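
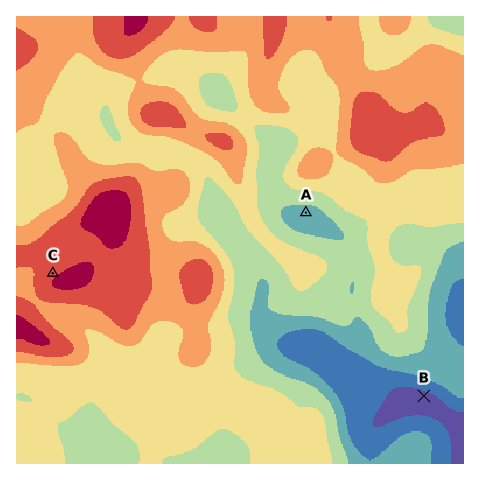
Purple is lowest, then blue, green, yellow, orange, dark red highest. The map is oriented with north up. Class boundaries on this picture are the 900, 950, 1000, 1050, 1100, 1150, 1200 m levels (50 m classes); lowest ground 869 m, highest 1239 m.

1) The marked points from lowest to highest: B A C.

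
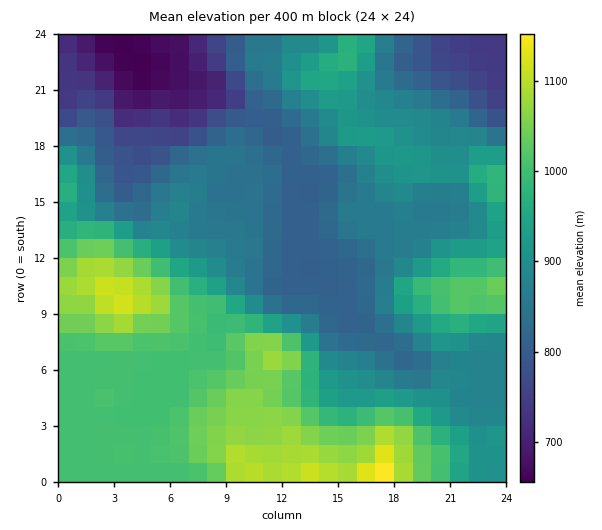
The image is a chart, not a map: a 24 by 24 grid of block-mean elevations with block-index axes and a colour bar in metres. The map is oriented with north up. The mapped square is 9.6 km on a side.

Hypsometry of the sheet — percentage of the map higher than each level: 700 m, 96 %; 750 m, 92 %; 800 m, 87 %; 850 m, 68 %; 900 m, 49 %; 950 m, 37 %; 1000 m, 29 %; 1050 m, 11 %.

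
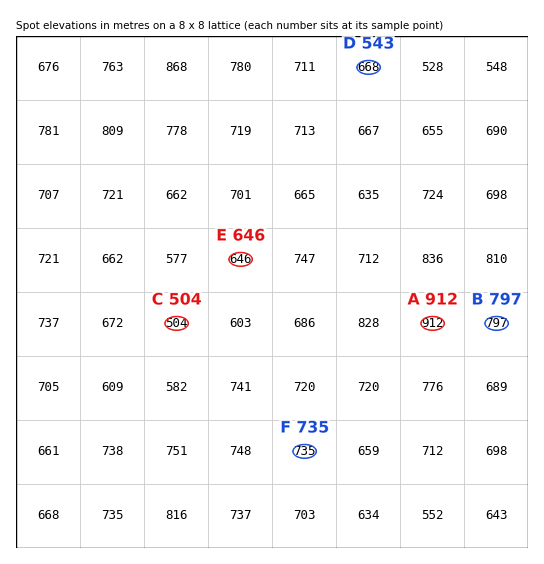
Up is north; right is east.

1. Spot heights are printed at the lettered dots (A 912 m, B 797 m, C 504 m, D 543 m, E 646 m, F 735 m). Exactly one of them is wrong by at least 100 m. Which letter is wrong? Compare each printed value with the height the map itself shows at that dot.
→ D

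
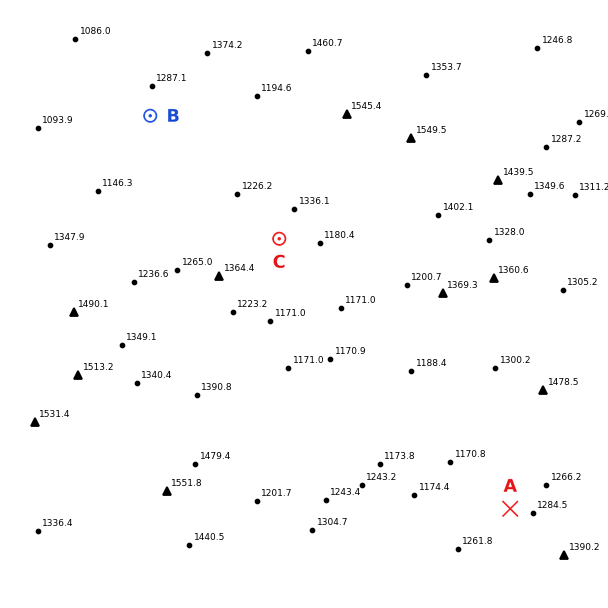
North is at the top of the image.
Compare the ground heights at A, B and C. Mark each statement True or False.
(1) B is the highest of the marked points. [False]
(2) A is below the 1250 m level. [True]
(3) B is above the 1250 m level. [False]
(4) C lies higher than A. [True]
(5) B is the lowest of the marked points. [True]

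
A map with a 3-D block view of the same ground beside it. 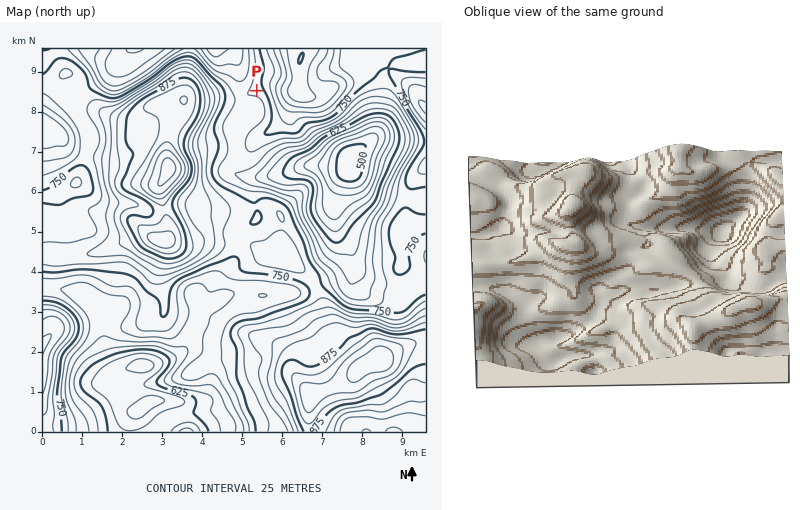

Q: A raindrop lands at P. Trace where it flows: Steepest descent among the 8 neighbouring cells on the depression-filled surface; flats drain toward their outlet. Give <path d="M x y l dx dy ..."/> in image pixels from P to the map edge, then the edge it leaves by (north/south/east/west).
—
<path d="M256 90l-2 4 0 4-8 2-4 0-2-2 0-32-4-8-8-10"/>
exit: north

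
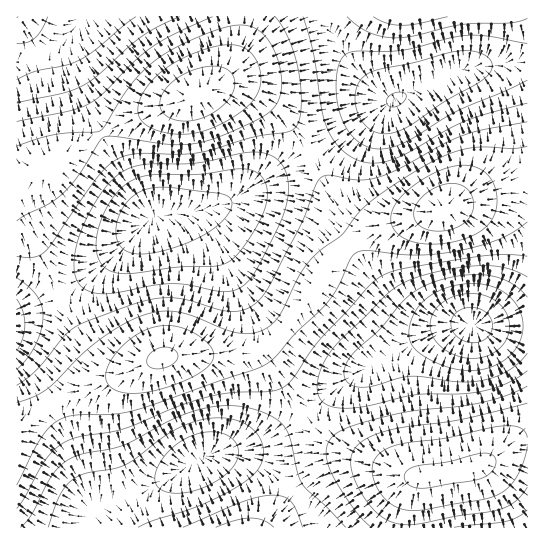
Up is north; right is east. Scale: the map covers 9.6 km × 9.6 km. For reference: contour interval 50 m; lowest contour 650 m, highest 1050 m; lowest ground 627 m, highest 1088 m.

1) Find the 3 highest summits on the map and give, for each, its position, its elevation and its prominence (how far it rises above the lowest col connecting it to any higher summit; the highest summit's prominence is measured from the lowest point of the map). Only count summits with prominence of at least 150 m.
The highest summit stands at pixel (194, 97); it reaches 1088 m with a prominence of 461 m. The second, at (443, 209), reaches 1085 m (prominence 200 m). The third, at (474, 467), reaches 1059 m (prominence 192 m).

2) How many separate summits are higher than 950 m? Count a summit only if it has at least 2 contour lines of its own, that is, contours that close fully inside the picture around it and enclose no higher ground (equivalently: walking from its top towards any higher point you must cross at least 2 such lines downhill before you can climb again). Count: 3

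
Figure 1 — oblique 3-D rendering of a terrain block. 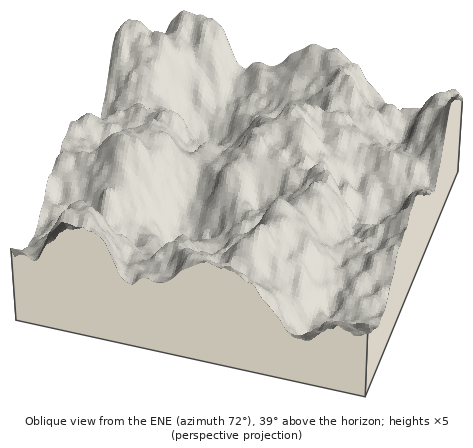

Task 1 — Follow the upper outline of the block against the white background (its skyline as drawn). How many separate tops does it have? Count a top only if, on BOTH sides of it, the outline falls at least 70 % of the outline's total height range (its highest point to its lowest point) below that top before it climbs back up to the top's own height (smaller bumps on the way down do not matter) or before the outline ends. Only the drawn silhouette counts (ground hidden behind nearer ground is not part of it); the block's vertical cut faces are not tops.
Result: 0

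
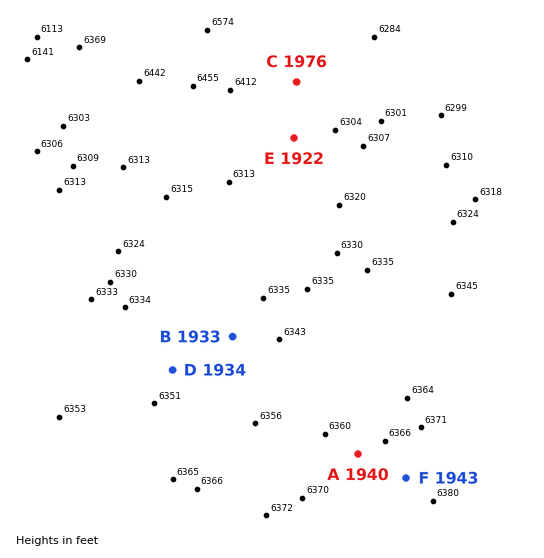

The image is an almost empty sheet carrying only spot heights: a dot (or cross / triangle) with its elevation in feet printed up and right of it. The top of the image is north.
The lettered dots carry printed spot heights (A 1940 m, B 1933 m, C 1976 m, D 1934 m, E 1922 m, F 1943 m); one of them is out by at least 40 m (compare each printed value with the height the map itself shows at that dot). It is C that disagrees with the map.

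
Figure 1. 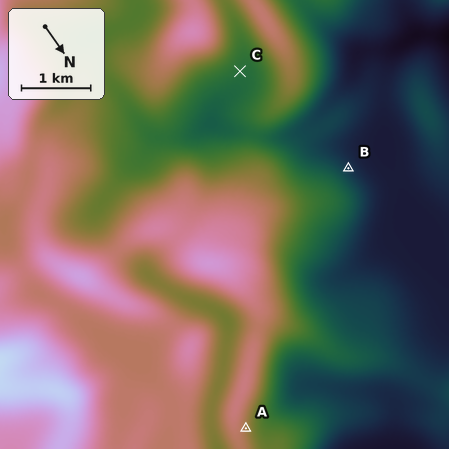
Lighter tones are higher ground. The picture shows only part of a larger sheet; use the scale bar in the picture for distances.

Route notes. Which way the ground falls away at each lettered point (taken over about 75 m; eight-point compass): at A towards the NW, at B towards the W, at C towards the N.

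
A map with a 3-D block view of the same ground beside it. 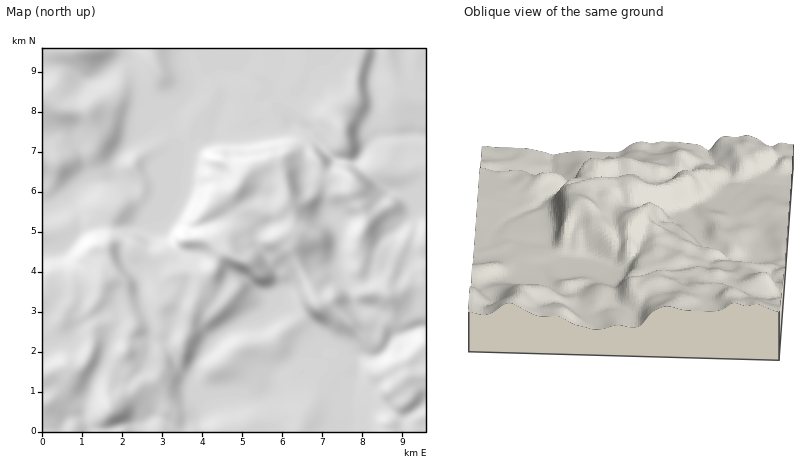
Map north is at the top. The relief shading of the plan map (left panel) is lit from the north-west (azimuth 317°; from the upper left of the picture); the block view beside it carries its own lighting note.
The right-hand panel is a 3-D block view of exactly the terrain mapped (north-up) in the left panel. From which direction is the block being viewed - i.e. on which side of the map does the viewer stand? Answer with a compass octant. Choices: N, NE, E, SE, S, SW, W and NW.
W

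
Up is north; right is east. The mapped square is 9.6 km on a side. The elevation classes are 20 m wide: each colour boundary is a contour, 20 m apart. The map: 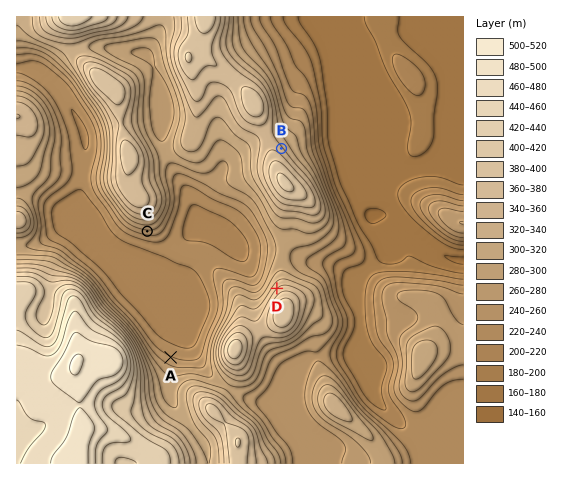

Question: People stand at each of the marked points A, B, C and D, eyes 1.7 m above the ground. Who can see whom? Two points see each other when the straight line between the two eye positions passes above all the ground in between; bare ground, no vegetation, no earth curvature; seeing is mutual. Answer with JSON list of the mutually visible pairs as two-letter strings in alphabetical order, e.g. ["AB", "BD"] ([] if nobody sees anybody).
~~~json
["AC", "CD"]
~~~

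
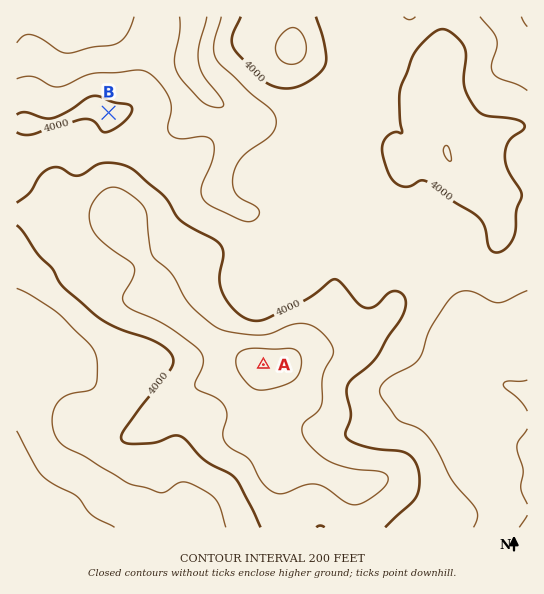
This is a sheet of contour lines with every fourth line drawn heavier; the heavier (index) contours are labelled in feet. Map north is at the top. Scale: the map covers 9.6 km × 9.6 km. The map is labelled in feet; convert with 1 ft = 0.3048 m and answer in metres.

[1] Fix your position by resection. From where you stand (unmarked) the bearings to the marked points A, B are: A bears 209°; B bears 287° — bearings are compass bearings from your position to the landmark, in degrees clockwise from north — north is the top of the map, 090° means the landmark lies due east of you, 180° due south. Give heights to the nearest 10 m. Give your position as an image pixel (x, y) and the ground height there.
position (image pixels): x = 360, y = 190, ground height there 1190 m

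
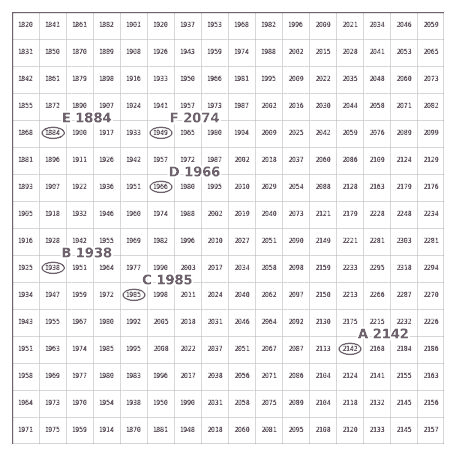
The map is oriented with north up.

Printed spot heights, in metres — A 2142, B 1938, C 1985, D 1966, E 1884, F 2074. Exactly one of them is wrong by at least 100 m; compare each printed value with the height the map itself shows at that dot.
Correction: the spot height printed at F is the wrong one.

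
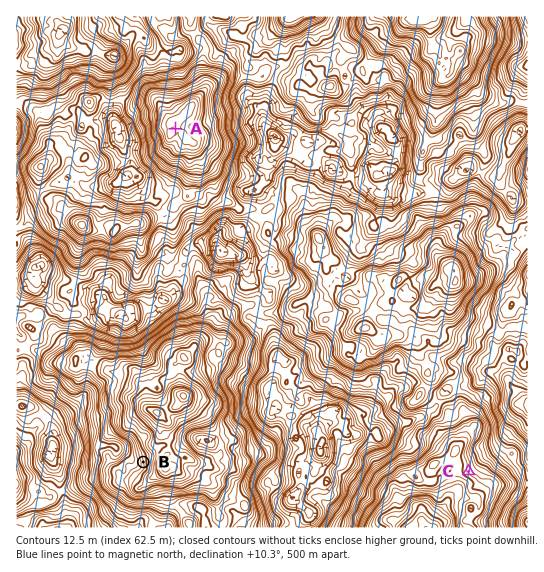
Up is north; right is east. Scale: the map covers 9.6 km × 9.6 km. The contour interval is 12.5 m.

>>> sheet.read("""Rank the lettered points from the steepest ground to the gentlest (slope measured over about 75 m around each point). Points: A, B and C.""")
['B', 'C', 'A']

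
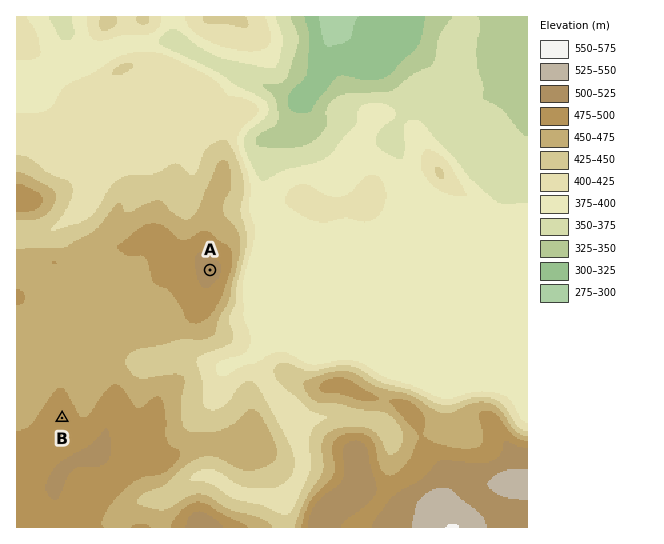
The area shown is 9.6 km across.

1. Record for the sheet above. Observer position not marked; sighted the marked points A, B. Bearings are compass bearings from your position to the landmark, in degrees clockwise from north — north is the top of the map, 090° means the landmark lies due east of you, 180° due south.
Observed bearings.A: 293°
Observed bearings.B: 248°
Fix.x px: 316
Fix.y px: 315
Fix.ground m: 380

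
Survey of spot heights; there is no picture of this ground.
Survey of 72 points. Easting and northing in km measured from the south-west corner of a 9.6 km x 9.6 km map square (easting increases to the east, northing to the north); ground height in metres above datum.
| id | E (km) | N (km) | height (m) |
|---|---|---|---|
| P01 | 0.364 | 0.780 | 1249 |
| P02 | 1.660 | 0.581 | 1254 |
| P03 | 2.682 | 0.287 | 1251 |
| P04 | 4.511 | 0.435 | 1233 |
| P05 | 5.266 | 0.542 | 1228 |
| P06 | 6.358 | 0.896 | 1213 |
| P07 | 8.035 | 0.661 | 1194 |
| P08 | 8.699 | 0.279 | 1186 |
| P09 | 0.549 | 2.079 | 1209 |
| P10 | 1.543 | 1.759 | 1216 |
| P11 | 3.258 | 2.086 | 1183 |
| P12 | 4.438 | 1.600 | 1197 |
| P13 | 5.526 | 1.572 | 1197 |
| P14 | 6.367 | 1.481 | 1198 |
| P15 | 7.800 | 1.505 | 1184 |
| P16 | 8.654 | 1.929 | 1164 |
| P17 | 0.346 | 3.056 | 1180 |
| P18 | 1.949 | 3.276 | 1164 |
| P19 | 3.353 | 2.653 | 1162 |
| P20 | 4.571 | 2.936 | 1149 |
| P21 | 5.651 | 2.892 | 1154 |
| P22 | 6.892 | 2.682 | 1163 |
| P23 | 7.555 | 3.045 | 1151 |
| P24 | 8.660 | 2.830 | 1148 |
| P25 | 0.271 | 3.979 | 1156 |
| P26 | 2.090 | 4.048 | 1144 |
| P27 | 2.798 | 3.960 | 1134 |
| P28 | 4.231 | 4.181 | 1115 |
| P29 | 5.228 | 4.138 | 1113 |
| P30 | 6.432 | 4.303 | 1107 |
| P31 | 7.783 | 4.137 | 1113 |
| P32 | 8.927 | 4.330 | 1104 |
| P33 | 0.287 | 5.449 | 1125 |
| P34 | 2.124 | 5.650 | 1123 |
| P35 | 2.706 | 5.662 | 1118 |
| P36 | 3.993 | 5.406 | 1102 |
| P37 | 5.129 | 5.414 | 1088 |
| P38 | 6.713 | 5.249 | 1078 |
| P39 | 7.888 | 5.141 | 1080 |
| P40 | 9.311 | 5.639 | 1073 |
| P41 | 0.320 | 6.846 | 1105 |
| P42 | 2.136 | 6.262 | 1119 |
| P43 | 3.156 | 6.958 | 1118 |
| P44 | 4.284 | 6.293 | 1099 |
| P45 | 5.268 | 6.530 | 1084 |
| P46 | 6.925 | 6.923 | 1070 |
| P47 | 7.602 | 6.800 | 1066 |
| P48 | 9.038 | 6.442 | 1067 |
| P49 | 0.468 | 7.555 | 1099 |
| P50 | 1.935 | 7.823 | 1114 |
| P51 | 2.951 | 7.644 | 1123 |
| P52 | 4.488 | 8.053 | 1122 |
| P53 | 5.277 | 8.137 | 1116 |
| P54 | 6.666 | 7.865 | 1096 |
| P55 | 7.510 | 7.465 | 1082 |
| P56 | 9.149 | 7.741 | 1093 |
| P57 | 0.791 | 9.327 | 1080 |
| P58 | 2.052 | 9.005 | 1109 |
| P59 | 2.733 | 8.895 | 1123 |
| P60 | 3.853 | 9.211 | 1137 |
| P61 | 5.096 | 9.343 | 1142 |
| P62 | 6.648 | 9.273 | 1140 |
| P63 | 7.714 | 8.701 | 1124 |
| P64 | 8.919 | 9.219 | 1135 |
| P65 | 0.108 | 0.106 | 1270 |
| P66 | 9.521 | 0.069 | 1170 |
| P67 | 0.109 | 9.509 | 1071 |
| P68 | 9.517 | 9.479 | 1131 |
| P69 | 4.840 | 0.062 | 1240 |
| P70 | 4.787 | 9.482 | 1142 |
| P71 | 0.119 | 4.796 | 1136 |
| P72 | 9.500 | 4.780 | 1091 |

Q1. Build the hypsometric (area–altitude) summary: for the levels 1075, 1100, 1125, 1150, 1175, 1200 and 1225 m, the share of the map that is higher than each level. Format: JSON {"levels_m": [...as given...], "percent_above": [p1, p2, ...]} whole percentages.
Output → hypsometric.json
{"levels_m": [1075, 1100, 1125, 1150, 1175, 1200, 1225], "percent_above": [93, 78, 52, 34, 23, 14, 7]}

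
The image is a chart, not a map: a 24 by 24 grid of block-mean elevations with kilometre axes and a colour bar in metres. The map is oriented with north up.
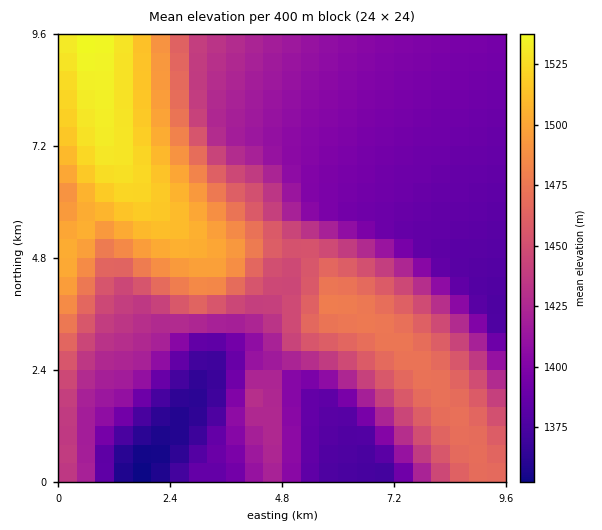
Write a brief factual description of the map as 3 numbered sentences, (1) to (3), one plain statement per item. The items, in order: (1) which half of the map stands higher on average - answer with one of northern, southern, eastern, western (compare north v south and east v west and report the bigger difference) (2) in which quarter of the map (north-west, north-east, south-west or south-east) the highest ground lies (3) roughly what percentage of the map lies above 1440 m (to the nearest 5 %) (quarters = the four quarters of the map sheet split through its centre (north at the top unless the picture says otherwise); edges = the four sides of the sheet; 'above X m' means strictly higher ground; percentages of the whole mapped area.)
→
(1) The western half stands higher on average than the eastern half.
(2) Look to the north-west quarter for the highest ground.
(3) Roughly 40 % of the ground is higher than 1440 m.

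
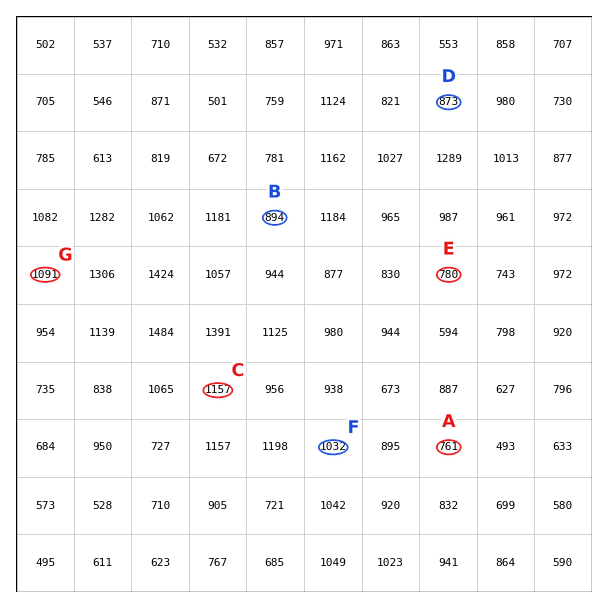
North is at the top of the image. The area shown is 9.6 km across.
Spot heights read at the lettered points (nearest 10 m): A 760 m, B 890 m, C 1160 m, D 870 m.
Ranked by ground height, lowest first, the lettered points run E F G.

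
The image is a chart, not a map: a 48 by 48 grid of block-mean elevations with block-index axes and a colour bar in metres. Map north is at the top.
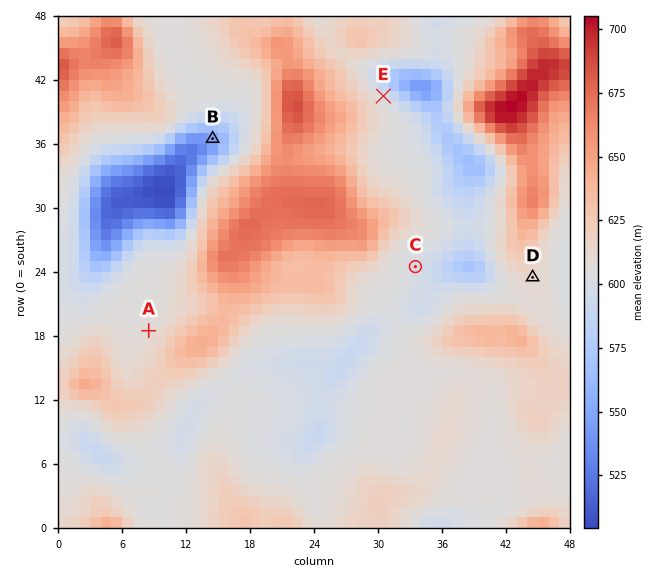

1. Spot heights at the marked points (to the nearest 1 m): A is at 608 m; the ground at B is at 548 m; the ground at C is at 600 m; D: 613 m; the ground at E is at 601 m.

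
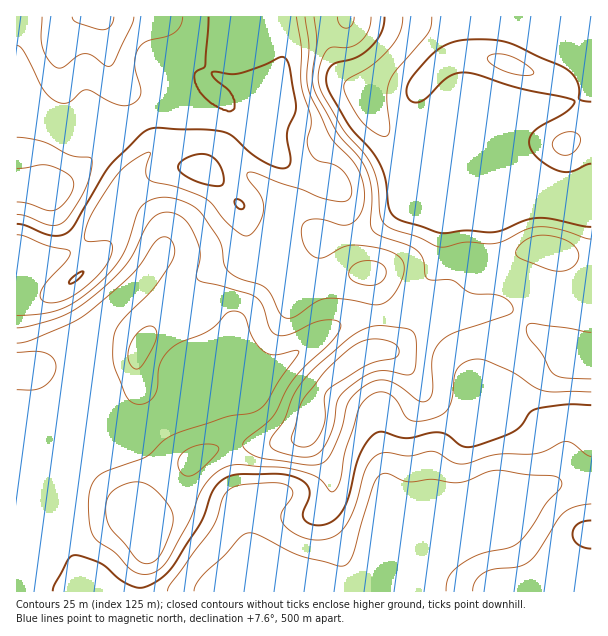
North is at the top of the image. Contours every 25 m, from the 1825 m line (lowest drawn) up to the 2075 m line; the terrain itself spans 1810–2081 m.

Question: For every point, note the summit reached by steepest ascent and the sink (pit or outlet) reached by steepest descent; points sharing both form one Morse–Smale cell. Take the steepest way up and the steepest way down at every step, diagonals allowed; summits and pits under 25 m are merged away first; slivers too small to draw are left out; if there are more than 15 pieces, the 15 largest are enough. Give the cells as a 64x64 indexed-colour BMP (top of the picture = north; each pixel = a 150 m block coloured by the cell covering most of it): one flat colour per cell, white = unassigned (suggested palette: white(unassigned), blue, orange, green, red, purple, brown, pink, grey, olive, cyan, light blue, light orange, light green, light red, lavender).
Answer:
<image width="64" height="64" href="data:image/bmp;base64,Qk12CAAAAAAAAHYAAAAoAAAAQAAAAEAAAAABAAQAAAAAAAAIAAATCwAAEwsAABAAAAAAAAAA////ALR3HwAOf/8ALKAsACgn1gC9Z5QAS1aMAMJ34wB/f38AIr28AM++FwDox64AeLv/AIrfmACWmP8A1bDFABERERERFERERERERERERERERCIiIid3d3d3d3d3d3d3ERERERFEREREREREREREREQiIiIiJ3d3d3d3d3d3d3cRERERRERERERERERERERCIiIiIiInd3d3d3d3d3d3dxERERREREREREREREREQiIiIiIiIiJ3d3d3d3d3d3d3ERERREREREREREREREIiIiIiIiIiIid3d3d3d3d3d3cRERFEREREREREREREIiIiIiIiIiIiJnd3d3d3d3d3dxERFEREREREREREREQiIiIiIiIiIiIiZ3d3d3d3d3d3EREURERERERERERERCIiIiIiIiIiIiJmZ3d3d3d3d3cRERRERERERERERERBIiIiIiIiIiIiImZmZnd3d3d3dxERFEREREREREREEREiIiIiIiIiIiIiZmZmZnd3d3d3EREUREREREREQREREiIiIiIiIiIiIiJmZmZmZnd3d3cRERREREREREQRERESIiIiIiIiIiIiImZmZmZmZnd3dxEREUREREREQRERESIiIiIiIiIiIiIiZmZmZmZmZmZmERERREREREQRERERIiIiIiIiIiIiIiJmZmZmZmZmZmYRERFEREREQREREREiIiIiIiIiIiIiIiZmZmZmZmZmZhERERREREQRERERESIiIiIiIiIiIiIiJmZmZmZmZmZmERERERRERBERERERIiIiIiIiIiIiIiIiZmZmZmZmZmYREREREREREREREREiIiIiIiIiIiIiIiImZmZmZmZmZhERERERERERERERESIiIiIiIiIiIiIiIiZmZmZmZmZmERERERERERERERESIiIiIiIiIiIiIiIiImZmZmZmZmYREREREREREREhERIiIiIiIiIiIiIiIiIiJmZmZmZmZhEREREREREREREiIiIiIiIiIiIiIiIiIiIiZmZmZmZmEREREREREREREREiIiIiIiIiIiIiIiIiIiJmZmZmZmYRERERERERERERERESIiIiIiIiIiIiIiIiImZmZmZmZhERERERERERERERERERIiIiIiIiIiIiIiIiZmZmZmZmERERERERERERERERERERIiIiIiIiIiIiIiImZmZmZt0RERERERERERERERERERESIiIiIiIiIiIiIiZmZmZt3REREREREREREREREREREREiIiIiqqIiIiIiImZmZt3dEREREREREREREREREREREREiIiKqqiIiIiIiZmbd3d0REREREREREREREREREREREeIiIqqqIiIiIiImbd3d3RERERERERERERERERERERERHu4iqqqiIiIiIiLd3d3dERERERERERERERERERERERHu7u7Myqqqqqoiqq3d3d0REREREREREREREREREREREe7u7szMqqqqqqqqqt3d3RERERERERERERERERERERER7u7uzMzKqqqqqqqqqt3dgRERERERERERERERERERERHu7u7MzMqqqqqqqqqpmd2IEREREREREREREREREREREe7u7MzMzKqqqqqZmZmZnYiBERERERERERERERERERER7uzMzMzMyqqqqZmZmZmZiIiBERERERERERERERERERHu7MzMzMzKqqqpmZmZmZmIiIiBEREREREREREREREREe7szMzMzMqqqqmZmZmZmYiIiIgREREREREREREREREREczMzMzMyqqqqZmZmZmZiIiIiIERERERERERERERERERVVXMzMzKqqqpmZmZmZmIiIiIiBERERERERERERERERFVVVzMzMqqqqmZmZmZmYiIiIiIgRERERERERERERERERVVVVzMyqqqqZmZmZmZiIiIiIiIERERERERERERERERVVVVXMzKqpmZmZmZmZmIiIiIiIgRERERERERERERERFVVVVVzKqZmZmZmZu7u4iIiIiIiBERERERERERERERVVVVVVXMmZmZmZmbu7u7iIiIiIiIgREREREREREREVVVVVVVVZmZmZmZu7u7u7uIiIiIiIiIERERERERERFVVVVVVVVTMzMzm7u7u7u7u4iIiIiIiIiBERERERERFVVVVVVVVVMzMzMzu7u7u7u7iIiIiIiIiIERERERERFVVVVVVVVVMzMzMzM7u7u7u7uIiIiIiIiIEREREREREVVVVVVVVVMzMzMzMzu7u7u7u4iIiIiIiIERERERERERVVVVVVVVUzMzMzMzM7u7u7u7ERERiIiIERERERERERFVVVVVVVUzMzMzMzMzu7u7u7sRERERERERERERERERERVVVVVVVTMzMzMzMzMzu7u7uxERERERERERERERERERFVVVVVVVMzMzMzMzMzMzMzO7EREREREREREREREREREVVVVVVVUzMzMzMzMzMzMzMzsRERERERERERERERERERVVVVVVVTMzMzMzMzMzMzMzMxERERERERERERERERERFVVVVVVVMzMzMzMzMzMzMzMzEREREREREREREREREREVVVVVVVVTMzMzMzMzMzMzMzMRERERERERERERERERERFVVVVVVVUzMzMzMzMzMzMzMxERERERERERERERERERFVVVVVVVVVMzMzMzMzMzMzMzEREREREREREREREREREVVVVVVVVVVTMzMzMzMzMzMzMRERERERERERERERERERVVVVVVVVVVMzMzMzMzMzMzMxERERERERERERERERERFVVVVVVVVVUzMzMzMzMzMzMz"/>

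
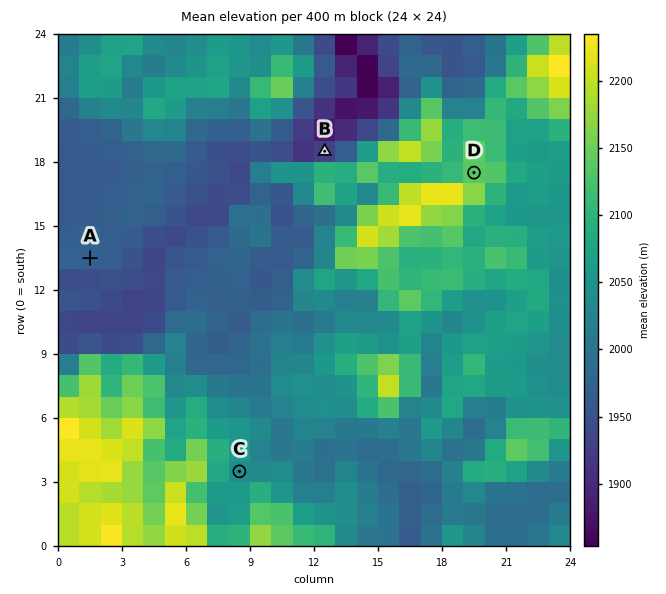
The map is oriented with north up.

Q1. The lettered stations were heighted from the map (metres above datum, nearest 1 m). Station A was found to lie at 1975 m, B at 1924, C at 2045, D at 2139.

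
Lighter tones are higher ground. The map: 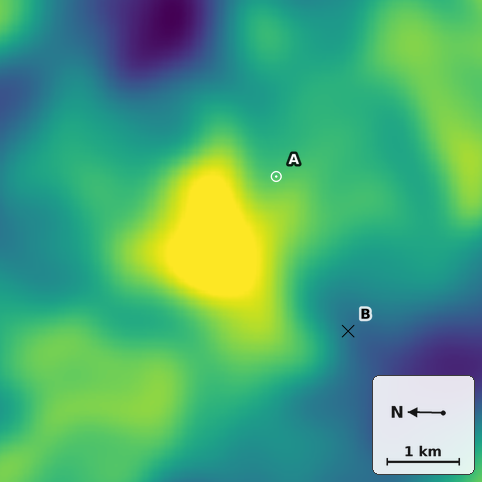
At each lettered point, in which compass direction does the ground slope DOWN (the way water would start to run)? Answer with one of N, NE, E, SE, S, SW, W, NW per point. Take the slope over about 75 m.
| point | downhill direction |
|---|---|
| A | E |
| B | S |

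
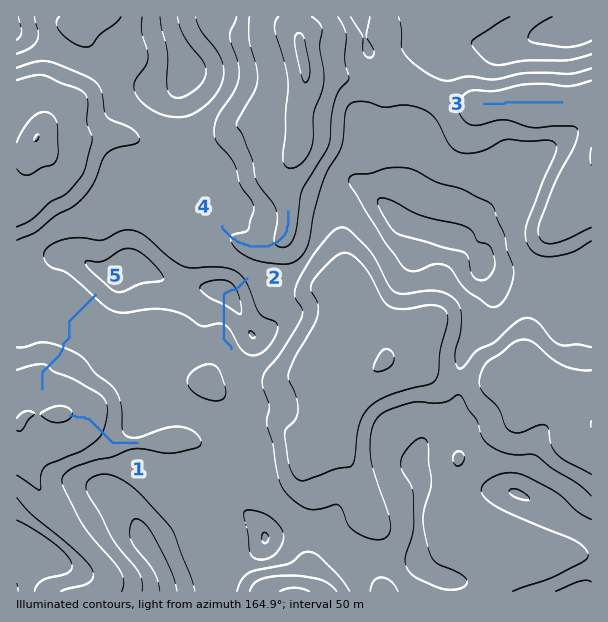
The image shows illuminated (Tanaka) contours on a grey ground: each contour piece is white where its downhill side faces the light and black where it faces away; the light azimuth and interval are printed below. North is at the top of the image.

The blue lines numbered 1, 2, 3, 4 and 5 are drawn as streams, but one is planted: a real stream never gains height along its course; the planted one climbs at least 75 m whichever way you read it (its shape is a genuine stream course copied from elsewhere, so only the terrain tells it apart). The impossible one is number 2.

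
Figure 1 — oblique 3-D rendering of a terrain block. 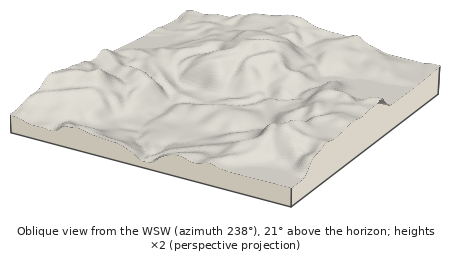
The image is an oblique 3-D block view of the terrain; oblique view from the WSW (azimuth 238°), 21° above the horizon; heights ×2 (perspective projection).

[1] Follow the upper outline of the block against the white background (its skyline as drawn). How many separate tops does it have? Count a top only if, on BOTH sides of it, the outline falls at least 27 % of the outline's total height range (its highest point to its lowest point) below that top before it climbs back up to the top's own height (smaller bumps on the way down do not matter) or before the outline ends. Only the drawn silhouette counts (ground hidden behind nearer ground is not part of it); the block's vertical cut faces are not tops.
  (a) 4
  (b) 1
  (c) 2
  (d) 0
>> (b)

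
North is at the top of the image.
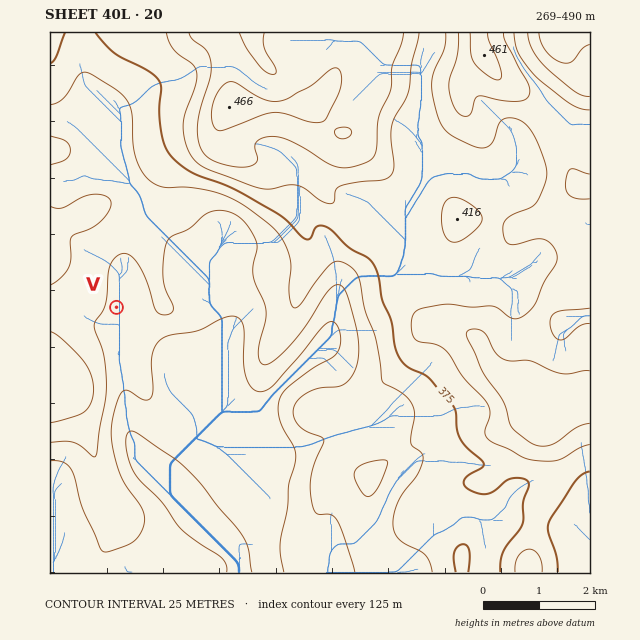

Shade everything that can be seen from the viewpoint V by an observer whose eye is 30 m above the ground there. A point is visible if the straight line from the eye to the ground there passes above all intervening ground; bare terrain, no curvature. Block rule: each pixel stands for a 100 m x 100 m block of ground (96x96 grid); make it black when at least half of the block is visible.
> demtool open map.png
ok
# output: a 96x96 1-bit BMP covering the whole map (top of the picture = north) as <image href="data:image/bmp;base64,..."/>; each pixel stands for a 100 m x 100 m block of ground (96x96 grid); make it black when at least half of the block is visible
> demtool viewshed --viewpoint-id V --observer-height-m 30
<image width="96" height="96" href="data:image/bmp;base64,Qk2+BAAAAAAAAD4AAAAoAAAAYAAAAGAAAAABAAEAAAAAAIAEAAATCwAAEwsAAAIAAAAAAAAA////AAAAAAAAAP/+//wPgB+A+AAAAP////wPgA+A+AAAAP////wPgAeA+AAAAH////wPgAeA/AAAAH////wPgAfA/AAAAH////wPjAPA/AAAAH//z/4P/wHgfAAAAH//j/4Pn4DgPAAAAH//H/4PD4BwDAAAAf/+H/4PB4AwAAAAA//8P/8PA8AAAAAAD//8P/8PA8AAAgAAH//8f/8PAeAAAgAAP//+f/+PAP4AAwAAf//vf/+PAP/AA4AAf//Pf//fAH/wAYAA//+f////AH/8AAAA//8/////gH/+AAAA//7/////wD//gAAA//n/////4D//4AAA//f/////+D/8MAAA/8///////n/8GAAA/x/////////+HAAA/h////+AP////AAA/B////wAP////gAAeD////wAP////AAAcD////wAP////AAAcD////wAB////AAAYD////4CAf//+AAAYH////+fAP//+AAA8P//////gf//+AAB+f//+H//wf//+AAH+///+A//x///8AAf////+AH/////8AD/////+AAH////4AD//////AAB////AAD//8f//AAB/4f8AAD//4f//AAA/4P8AAD//4P//gAA/4P4AAD//4H//wAA/4H4AAD//4D//wAA/4PwAAD//4B//4AA/8PwAAD//8A//4AA/+/gAAD///AA/8AA///AAAD///wAf+AA//+AAAD///wA/+AA//4AAAD///wA/+AA//wAAAD///wD//AA/8AAAAD///gD//AA/4AAAAD///gH//AA/wAAAAD///AH//gA/gAAAHD///AH//gA/AAAAHj///AP//wA+AAAAHz///AP//wA+AAAAHz///Af//4B+AAAAD7///Af//4D8AAAAB7//+Af//4H8AAAAB4//+D///4H4AMAgDw///////wPAAcAQDg///////weAAcAADA///////geAAcAAAAf//////g8AAeAAAAP//////B4AAMAAAAD//////HwAAMAAAAAf//////gAAEAAAAAH//////AAAAAAAAAD/////+AAAAAAAAAA/////8AAAAAAAAAA/////8AAAAAAAAAA/////4AAAAAAAAAA//////4AAAAAAAAA////AP/AAAAAAAAA///4AP/AAAAAAAAA///gAP8AAAAAAAAB//+AAP4AAAAAAAAB//8AAfwAAAAAAAAB//8AAfgAAAAAAAAB//8AAeAAAAAAAAAB//8AA8AAAAAAAAAB//+AAwAAAAAAAAAB/7/AAgAAAAAAAAAB/g/gAAAAAAAAAAAB/AcAAAAAAAAAAAAB+AAAAAAAAAAAAAAD+AAAAAAAAAAAAAAD+AAAAAAAAAAAAMAH/AAAAAAAAAAAAfAP/AAAAAAAAAAAAbAf/gAAAAAAAAAAAzg//wAAAAAAAAAADjh//8AAAAAAAAAADDz///8AAAAAAAAACD////8AAAAAAAAAAD////+AAAAAAAAAAD////+AAAAAAAAAAD////+AAAAAAAAAAA="/>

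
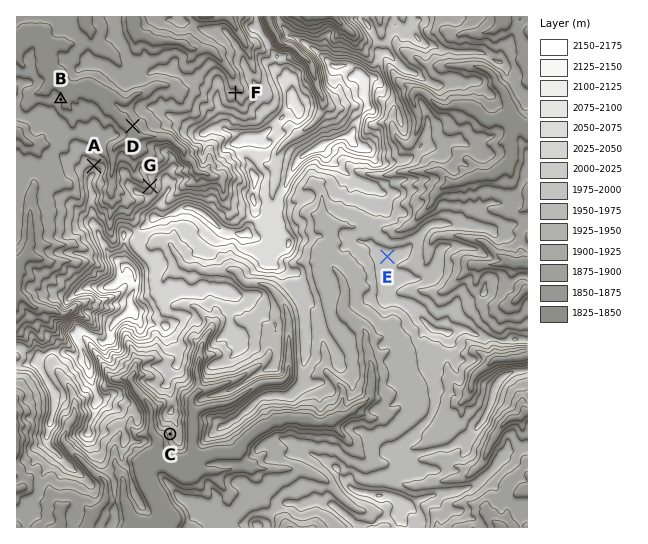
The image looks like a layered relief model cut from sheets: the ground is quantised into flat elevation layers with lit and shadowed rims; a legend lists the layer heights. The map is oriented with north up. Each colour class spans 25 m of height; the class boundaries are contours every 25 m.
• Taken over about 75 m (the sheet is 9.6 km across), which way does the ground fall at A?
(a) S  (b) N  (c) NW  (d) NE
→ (b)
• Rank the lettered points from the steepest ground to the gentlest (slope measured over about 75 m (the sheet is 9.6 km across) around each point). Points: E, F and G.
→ G F E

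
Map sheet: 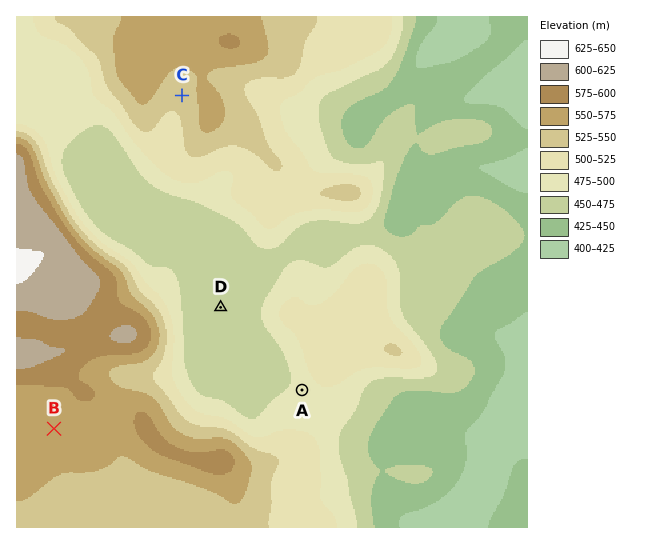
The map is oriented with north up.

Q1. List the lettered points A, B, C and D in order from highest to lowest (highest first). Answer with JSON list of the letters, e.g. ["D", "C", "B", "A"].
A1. ["B", "C", "A", "D"]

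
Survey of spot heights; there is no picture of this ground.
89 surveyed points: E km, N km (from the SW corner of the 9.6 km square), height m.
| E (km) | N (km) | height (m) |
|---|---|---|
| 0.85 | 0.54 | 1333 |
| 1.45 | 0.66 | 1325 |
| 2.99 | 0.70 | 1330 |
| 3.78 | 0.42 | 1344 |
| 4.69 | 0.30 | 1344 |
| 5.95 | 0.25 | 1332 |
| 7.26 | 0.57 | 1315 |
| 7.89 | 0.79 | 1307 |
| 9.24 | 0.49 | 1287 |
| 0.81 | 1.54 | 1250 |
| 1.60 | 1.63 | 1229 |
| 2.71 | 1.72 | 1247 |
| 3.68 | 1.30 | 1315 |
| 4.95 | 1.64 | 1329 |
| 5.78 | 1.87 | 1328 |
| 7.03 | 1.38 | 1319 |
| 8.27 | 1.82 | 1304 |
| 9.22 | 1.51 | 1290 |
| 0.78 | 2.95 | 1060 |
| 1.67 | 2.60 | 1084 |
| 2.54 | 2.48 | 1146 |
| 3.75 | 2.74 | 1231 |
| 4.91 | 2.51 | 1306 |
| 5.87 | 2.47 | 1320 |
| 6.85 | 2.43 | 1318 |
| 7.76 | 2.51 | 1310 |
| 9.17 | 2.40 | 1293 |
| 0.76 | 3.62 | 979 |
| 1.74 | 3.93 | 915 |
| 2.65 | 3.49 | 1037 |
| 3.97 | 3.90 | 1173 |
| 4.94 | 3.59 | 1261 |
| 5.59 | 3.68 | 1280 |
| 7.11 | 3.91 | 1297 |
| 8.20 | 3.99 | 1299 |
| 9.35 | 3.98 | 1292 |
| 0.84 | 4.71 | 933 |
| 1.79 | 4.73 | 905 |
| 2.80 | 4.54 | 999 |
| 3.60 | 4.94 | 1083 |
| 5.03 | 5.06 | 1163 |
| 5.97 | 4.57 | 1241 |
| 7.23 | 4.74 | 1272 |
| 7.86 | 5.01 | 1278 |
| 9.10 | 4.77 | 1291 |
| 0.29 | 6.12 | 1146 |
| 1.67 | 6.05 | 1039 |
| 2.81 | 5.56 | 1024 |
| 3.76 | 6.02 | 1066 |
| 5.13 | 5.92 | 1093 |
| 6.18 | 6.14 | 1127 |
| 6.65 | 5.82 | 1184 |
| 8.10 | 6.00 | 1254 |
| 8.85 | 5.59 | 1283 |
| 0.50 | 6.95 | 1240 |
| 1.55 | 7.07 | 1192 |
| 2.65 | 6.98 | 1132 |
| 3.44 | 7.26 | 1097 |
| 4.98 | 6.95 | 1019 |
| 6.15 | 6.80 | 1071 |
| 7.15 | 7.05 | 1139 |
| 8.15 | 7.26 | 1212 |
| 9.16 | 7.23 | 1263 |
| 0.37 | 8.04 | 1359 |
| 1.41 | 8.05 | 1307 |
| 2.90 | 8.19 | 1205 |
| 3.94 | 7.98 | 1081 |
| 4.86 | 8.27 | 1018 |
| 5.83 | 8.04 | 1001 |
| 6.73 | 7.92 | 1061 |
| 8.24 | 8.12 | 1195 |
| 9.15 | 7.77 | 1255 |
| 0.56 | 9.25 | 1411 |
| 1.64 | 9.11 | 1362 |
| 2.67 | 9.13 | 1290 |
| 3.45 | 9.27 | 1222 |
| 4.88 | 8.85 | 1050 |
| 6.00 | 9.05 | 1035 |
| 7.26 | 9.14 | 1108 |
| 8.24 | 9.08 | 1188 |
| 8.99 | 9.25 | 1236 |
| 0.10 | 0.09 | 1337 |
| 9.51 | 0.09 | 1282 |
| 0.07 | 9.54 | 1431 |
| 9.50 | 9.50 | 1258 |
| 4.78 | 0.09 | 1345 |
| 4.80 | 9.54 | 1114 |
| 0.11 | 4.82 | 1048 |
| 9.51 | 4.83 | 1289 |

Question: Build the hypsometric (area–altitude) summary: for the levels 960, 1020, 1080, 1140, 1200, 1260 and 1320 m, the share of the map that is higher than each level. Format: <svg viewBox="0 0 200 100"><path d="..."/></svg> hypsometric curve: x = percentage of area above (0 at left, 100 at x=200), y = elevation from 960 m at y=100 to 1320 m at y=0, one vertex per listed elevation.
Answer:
<svg viewBox="0 0 200 100"><path d="M193 100l-12-17-26-16-21-17-20-17-27-16-58-17"/></svg>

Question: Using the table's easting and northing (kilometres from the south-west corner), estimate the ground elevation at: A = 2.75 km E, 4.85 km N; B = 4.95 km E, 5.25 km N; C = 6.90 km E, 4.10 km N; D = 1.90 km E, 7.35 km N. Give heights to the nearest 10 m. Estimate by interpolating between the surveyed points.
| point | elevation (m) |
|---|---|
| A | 990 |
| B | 1140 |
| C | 1290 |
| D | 1210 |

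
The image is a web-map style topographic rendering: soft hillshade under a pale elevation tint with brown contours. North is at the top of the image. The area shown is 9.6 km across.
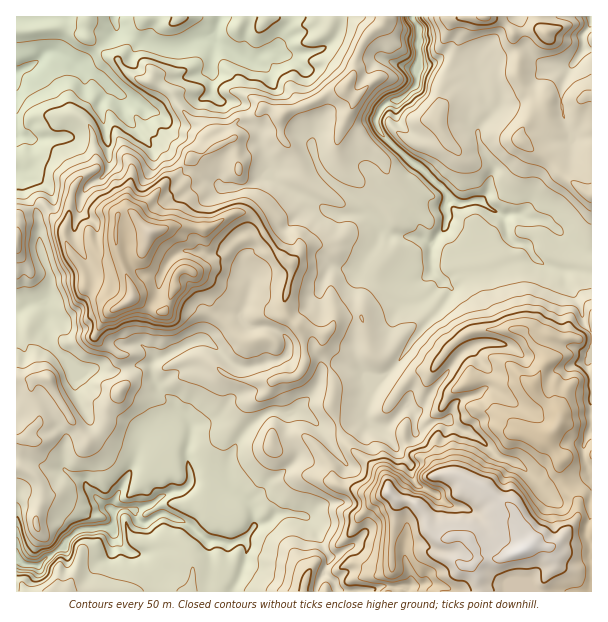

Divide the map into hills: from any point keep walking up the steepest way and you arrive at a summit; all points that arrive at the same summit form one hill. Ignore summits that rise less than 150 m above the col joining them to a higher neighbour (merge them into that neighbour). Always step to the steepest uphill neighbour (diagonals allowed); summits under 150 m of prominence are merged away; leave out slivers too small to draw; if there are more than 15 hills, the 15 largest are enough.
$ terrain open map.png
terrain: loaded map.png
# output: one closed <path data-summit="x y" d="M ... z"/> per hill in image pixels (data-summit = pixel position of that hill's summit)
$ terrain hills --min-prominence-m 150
<path data-summit="522 551" d="M411 16l-395 1 1 56 19-11 11-10 10 0 17 10 9 2 34 28 21 11 9 7 9 0 6-6 17-8 24 2 9-6 9 10 19 1 7 7 5 15 8 6 0 10 10 26 0 7 9 10 32 15 21 13 9 4 25-2 19 17-19 29-11 27 1 31-2 30 4 15 6 11-23-10-17 4-11 25-19 19-25 0-14 9-13 13-14 28-2 12 2 10-37-3-4-32 5-21 15-6 15-9 8-14 8-33-10-5-12-13-10-8-8 0-42 20-4 6-9-2-26 8-12 0-6-4-13 4-11-2-19-19-12-24 5-13-5-12 5-9 1-18-10-27-3-36-12-18-1-12-7-7 0 417 575-1 0-337-8-2-9-6-20-18-12-8-16-2-9-4-17 2-21-16-15 4-13-4-12-14-48-41-13-14-3-6 0-8 4-9 12-8 7 0 17-16 4-48-2-10z"/><path data-summit="150 231" d="M57 52l-10 0-11 10-20 12 0 61 11 3 4 3 1 6-1 18-10 7-4 0-1 2 8 8 1 12 12 18 3 36 10 27-1 18-5 9 5 12-5 10 2 8 10 19 22 21 15-4 24 4 26-8 9 2 4-6 42-20 8 0 10 8 12 13 10 5-6 21 0 8-16 23-24 10-5 21 0 12 4 20 36 1-1-12 3-12 13-24 13-13 18-11 8 4 13-2 19-19 9-22 5-4 14-3 21 8-8-24 2-30-1-31 11-27 19-29-19-17-25 2-9-4-21-13-32-15-9-10 0-7-10-26 0-10-8-6-5-15-7-7-19-1-9-10-9 6-24-2-8 2-15 12-9 0-9-7-21-11-34-28-9-2z"/><path data-summit="485 17" d="M591 16l-178 0-1 2 6 8 2 10-4 48-17 16-7 0-12 8-4 9 0 8 3 6 13 14 48 41 12 14 7 4 21-4 21 16 17-2 9 4 16 2 12 8 20 18 9 6 7 1z"/>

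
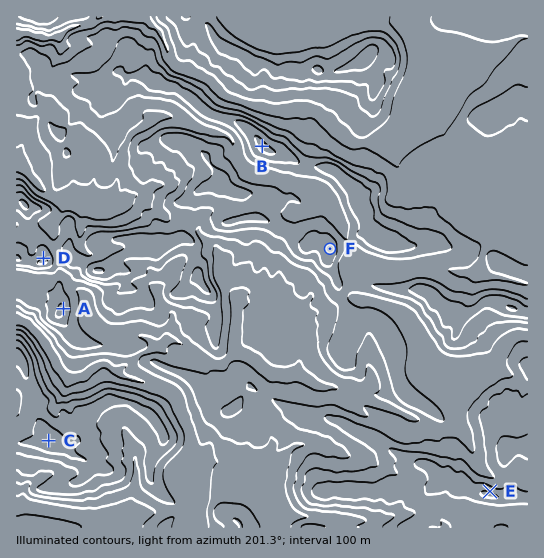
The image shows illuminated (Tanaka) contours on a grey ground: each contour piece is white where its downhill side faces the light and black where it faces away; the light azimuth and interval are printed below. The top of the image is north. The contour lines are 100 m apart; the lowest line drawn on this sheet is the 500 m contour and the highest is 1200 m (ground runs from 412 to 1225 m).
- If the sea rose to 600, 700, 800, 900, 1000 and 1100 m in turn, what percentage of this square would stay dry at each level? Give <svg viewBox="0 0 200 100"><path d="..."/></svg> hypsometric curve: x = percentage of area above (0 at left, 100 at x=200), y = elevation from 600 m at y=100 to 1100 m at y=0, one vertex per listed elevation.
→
<svg viewBox="0 0 200 100"><path d="M188 100l-19-20-42-20-56-20-37-20-25-20"/></svg>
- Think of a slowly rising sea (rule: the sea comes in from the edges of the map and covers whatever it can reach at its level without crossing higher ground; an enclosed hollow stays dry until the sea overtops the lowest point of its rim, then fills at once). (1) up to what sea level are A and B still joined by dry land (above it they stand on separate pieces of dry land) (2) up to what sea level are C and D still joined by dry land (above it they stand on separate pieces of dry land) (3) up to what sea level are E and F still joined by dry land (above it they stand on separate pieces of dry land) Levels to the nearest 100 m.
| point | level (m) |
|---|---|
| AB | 800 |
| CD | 600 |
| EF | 900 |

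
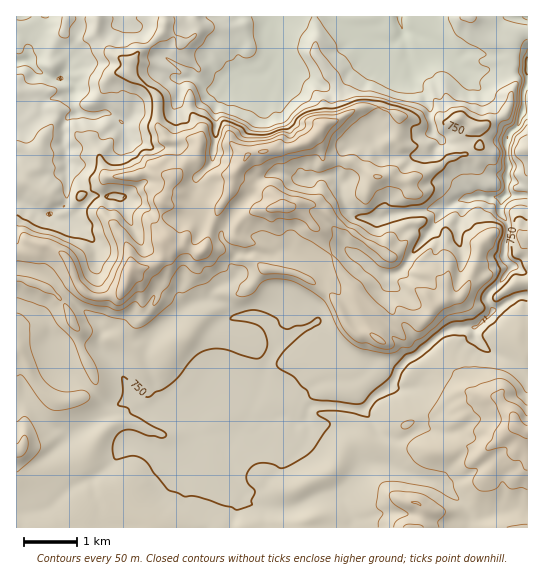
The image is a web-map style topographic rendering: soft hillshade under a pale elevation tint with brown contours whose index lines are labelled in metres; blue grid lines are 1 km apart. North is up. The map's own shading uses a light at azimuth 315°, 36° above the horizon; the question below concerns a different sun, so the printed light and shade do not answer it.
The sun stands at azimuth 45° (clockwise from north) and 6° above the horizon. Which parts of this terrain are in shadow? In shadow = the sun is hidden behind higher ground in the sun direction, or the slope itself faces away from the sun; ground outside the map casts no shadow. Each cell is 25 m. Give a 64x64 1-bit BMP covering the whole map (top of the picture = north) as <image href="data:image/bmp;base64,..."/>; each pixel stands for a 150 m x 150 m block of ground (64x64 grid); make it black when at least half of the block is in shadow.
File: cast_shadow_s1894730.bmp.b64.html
<image width="64" height="64" href="data:image/bmp;base64,Qk0+AgAAAAAAAD4AAAAoAAAAQAAAAEAAAAABAAEAAAAAAAACAAATCwAAEwsAAAIAAAAAAAAA////AAAAAAAAAAAAAA8AAAAAAAAAD+AAAAAAAAAP4IAAAAAAQAcBgAAAAAAABAPFAAAAAAAAB8cAAAAAAABzhAAAAAAAAP/kgAAAAAAA/jwAAAAAAABgHAAAAAAAAAAfAAAAAAABAD8AAAAAAAAAPgAAAAAAAAB8EAAAAAAAAHgwAAAAAeAAcGAAAAAAAACAQEAAAAOAAADAwgAAB+AAAMGGAAAP8AAAgYQAAA/+AAAPGAAAH/+AAh84AAAf/4AwP5AAAB/54GA/4gAAH8JuAD7/AAA/gMeAP/8AAf+gB4D//wA//2A3GP/7AH//QGAc/zkAD/7AwAfPPB4P+ICAAB58Hh/hjGAMfnwPPgEfAIf8fA84AD4Bjzh8xjx8eAHOwP3AP/zwAY4B+8Av/OAABgPzgA/5gAAGA+eBj/MHAAQDx8CH4HfADHP/wAAAd+AIY/+AwgBnwP8C/4DgAHeAfwD/4OAY+gAPAOCAB//wAJ4DwIDn/kABlwJHAPP8AQAnAwf+4BwBAAYDB+RAAAAPhgIHwEAgAB/AAA+AQDwDDw0B/4QAAAcIAQH/xAAAAAABAb+IAAAAEAkB/4AACAAQAAH/AAA+AAAAGfwCAD4AAAAx8AwAPgAAAOH4OAA8AAAAAeA4ABgAAAAFwHAACAAOwAzAwAAAAA+ADMDAAAAAh4AEQEAAAACHgA=="/>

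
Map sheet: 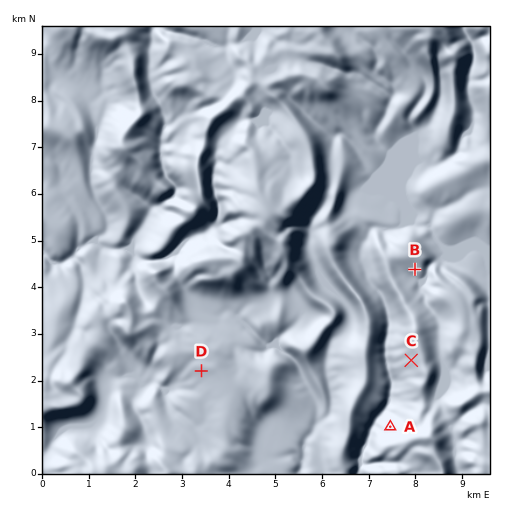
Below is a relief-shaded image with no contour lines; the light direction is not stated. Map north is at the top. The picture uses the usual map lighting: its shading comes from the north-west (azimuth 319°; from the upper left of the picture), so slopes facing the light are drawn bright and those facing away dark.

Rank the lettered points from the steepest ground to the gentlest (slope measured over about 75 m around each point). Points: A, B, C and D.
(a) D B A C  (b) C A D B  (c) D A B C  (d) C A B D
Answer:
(d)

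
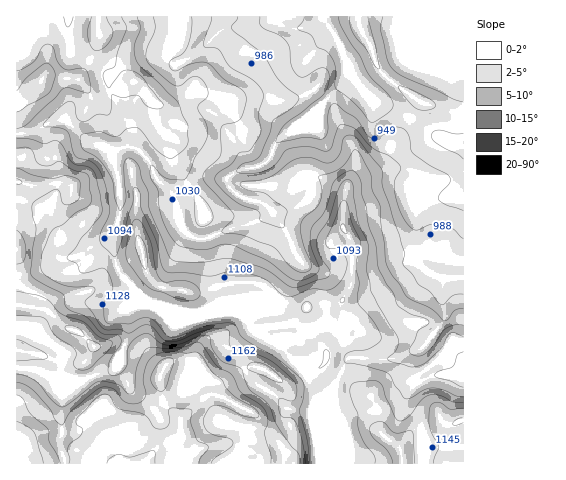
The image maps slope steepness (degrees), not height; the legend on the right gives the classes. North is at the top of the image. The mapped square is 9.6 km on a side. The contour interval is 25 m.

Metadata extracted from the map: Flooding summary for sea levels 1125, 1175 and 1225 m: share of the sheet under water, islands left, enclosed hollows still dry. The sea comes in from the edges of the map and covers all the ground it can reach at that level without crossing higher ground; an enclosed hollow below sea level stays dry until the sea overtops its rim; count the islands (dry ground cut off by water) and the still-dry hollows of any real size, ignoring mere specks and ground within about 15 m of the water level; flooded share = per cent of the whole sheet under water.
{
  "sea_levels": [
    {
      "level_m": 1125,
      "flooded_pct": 68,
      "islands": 1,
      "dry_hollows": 0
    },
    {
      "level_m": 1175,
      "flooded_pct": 82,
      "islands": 0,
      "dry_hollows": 0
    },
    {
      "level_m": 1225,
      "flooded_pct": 92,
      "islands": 0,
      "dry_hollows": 0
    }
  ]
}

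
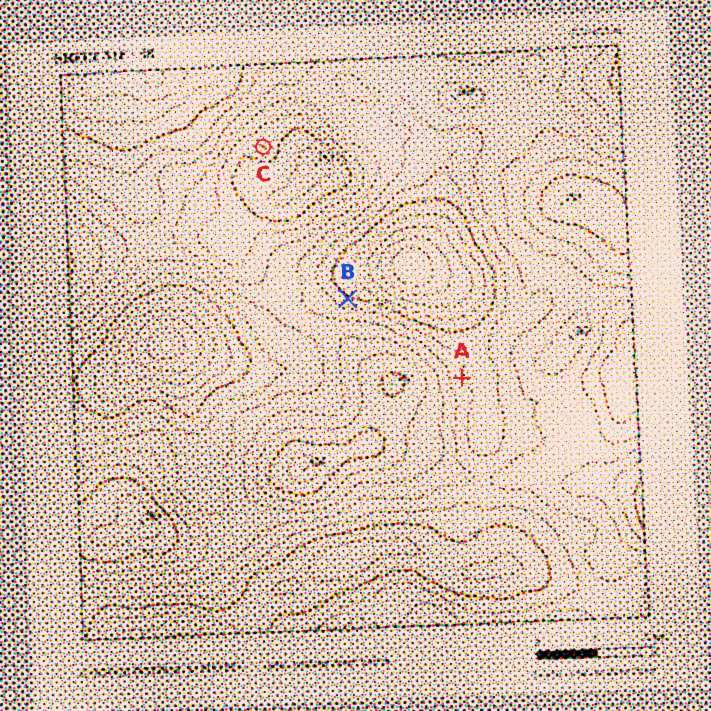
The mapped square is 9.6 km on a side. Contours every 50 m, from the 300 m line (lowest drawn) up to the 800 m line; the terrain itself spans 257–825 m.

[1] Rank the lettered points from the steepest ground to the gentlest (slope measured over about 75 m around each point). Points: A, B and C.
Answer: B A C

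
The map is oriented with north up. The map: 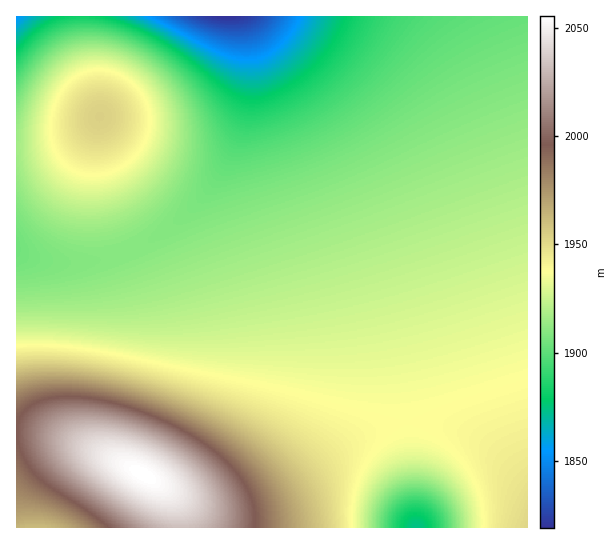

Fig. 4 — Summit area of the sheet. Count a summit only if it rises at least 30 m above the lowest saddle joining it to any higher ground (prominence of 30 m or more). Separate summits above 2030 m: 1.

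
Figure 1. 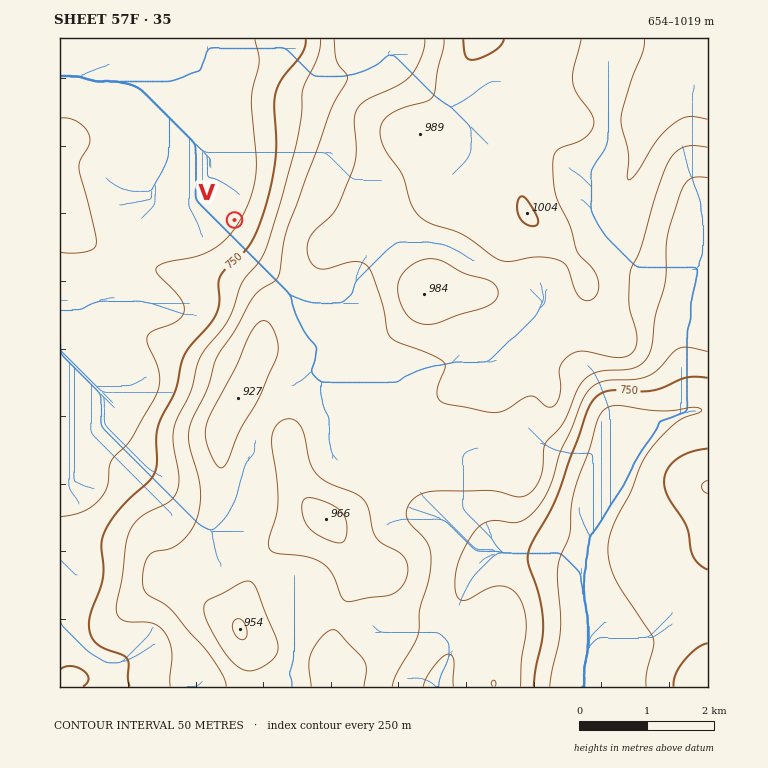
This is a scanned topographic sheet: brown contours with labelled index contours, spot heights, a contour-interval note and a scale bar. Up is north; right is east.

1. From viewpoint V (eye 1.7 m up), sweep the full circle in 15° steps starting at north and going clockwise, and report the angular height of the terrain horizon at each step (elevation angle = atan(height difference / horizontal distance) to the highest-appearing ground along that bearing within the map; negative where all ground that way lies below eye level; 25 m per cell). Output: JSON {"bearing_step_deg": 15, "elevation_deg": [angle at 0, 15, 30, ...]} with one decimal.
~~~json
{"bearing_step_deg": 15, "elevation_deg": [-0.4, 1.2, 3.2, 5.2, 7.6, 9.4, 10.8, 11.3, 10.8, 9.6, 8.6, 7.8, 5.7, 3.9, 2.2, 1.0, 0.3, 0.1, 0.7, 0.3, 0.3, -0.5, -0.6, -0.6]}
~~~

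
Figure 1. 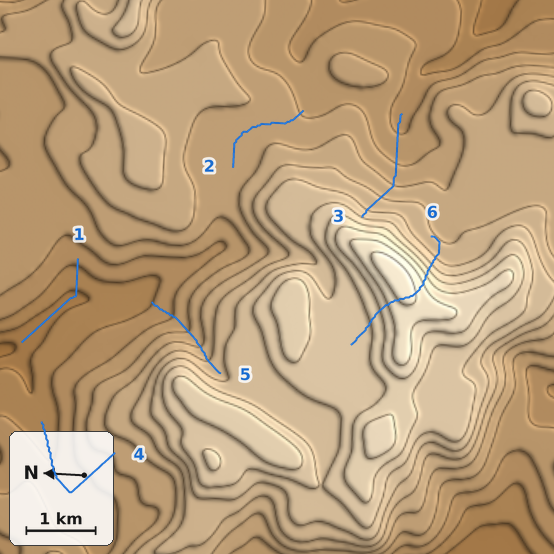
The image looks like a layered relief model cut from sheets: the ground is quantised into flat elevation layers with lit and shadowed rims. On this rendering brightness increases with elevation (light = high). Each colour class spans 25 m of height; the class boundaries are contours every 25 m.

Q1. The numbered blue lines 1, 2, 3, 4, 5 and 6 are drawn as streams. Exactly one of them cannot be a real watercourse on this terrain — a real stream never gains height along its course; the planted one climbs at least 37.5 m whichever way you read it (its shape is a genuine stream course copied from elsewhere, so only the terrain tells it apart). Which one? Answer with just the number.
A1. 6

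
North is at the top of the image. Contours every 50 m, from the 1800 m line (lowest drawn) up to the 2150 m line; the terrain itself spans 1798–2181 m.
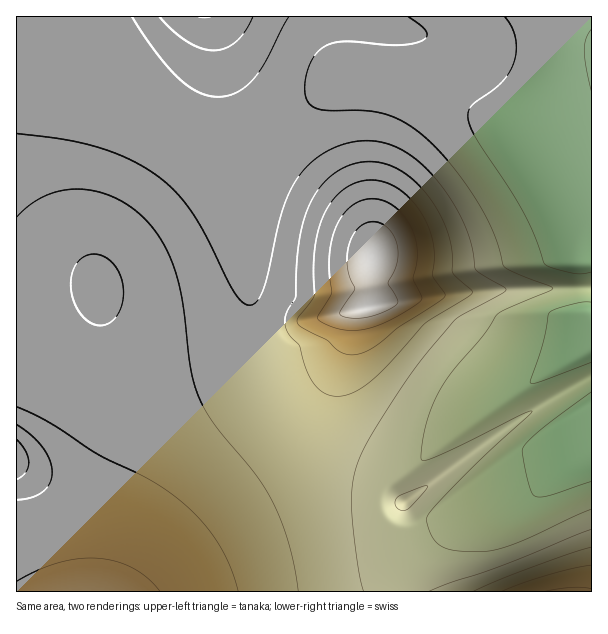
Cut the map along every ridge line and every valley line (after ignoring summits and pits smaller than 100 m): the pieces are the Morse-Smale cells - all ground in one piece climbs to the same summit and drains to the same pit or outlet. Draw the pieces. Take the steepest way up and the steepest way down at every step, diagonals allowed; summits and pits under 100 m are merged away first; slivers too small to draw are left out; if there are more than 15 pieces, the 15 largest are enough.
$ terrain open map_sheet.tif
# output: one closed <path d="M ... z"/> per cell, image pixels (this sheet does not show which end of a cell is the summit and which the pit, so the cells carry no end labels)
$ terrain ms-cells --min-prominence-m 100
<path d="M39 24l-23 0 1 568 381 0 2-11 6-12 25-27 37-25 33-17 37-14-4 0-25 8-57 24-33 11-17 0-12-6-8-11-2-12 6-14 14-10-41-7-36-15-33-25-13-16-12-21-9-27-4-30-10-132 0-24 4-11-45-18-43-28-39-31-27-26-16-24-8-9-12-6z"/><path d="M362 78l-15 0-20 10-24 21-56 56-3 6-2 32 11 144 5 24 7 21 12 21 13 16 15 13 33 20 33 10 19 3 11-1-15 12-4 8 0 18 4 7 12 9 21 1 21-6 57-24 45-15 50-34 0-340-4-1-24 7-25 5-32 0-30-7-52-23z"/><path d="M591 16l-522 0-1 5 5 15 12 20 34 35 19 17 50 34 31 16 26 10 73-72 18-14 11-4 25 1 42 9 32 10 31 16 30 7 32 0 52-12z"/><path d="M591 451l-45 31-45 18-33 17-25 17-33 29-10 18-2 10 193 1z"/><path d="M68 16l-51 0-1 7 40 3 16 11 1-4z"/>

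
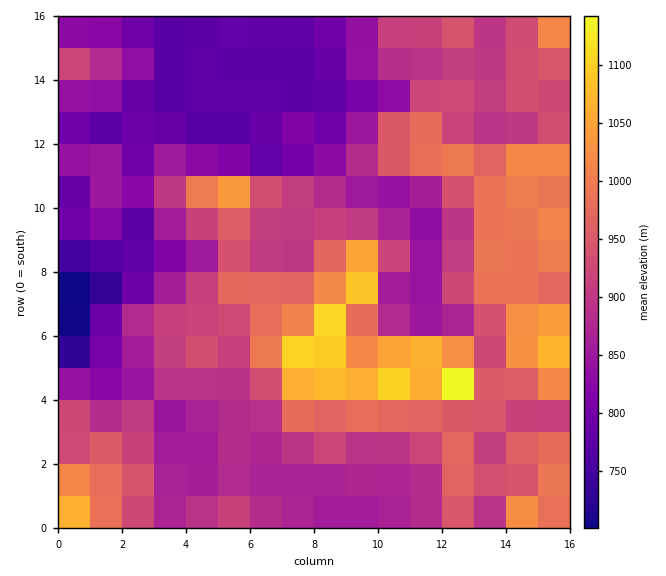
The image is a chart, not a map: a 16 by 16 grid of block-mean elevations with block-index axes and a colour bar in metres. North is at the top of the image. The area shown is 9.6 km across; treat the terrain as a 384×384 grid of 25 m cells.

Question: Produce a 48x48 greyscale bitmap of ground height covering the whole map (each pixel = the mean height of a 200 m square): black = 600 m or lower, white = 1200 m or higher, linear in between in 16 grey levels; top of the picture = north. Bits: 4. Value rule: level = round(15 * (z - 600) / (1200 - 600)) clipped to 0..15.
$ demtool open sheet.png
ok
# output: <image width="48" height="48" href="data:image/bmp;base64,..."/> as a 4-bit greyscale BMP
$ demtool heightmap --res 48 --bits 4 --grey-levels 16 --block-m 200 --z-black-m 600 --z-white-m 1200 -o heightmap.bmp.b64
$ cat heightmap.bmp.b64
<image width="48" height="48" href="data:image/bmp;base64,Qk32BAAAAAAAAHYAAAAoAAAAMAAAADAAAAABAAQAAAAAAIAEAAATCwAAEwsAABAAAAAAAAAAAAAAABEREQAiIiIAMzMzAERERABVVVUAZmZmAHd3dwCIiIgAmZmZAKqqqgC7u7sAzMzMAN3d3QDu7u4A////AMzKqYh3d3eIiHd3d3ZmZ3d3eImXd5vKqcy6mZiHd3eIiHd3d2ZmZnd3d4mnd6vLmcy6qpiHdnd4iHd3d2ZmZmd3d4mod5q6mcy6mqmHdmd3h3dmZmZ3dmd3d4mqd4mqqau6mal3dmZ3d2d3d3d3d3d3d4mrh3maqZmamZh3Zmd2Z3d3d3d3d3d3d4q7h3ibqYiZmZh3ZmZnd3d3d3d3eIiIiKu5d3irmYiJmZh3dmd3d3d3eJmHd3eImrqHeJmrmYiIiJh3dmd3d3d3iZiId3d3eId3ipmqmYiHiJh3Zmd3d3d5qYiIiZh3d3d4mZiZiJmHeIh3ZnZ3d3eKmZmZmrmImpiJmIiIiIiHZnd2Z3d3d3eKqqqqu8qZvdqpmIiIiHd3dVVWd3d3d3eLy8u7zNyqve3LmIiZmGZnZVZ3iId3d4icy8zLvN3bve7bh4msulVVRmd3iIh3iImszM3cvM3svN7ZeJm8y0Q0Vmd3iJh3iIm8zN3Lu7zdzN64iavMyyNEVmZ3iZiIiIm8zd27uqzMzcyXiaq8yyNEVnd3iZmIiavM3uy5qpuqqpl2iru8zCNEV3d3eJmIiau7vO25mIiHd2Znm7zMvCI0Vnd3iIh3eImZq97LmHZmZmZ3iqu7uyIzRWd3iYeImZmZmr3cqHZmZniIipmqqyIzRFVniHiZqqqqmavd2nZmZomYmqmaqiMiNEVWdmmaqZmZmaq863ZmZ4iJq7qZmTMzM0RWZVeZmJmIiaqr3IZmZ4iJq6qZmTNEQ0VWZVaJiIiIiJq83admZ4eKqqqqqjREREVVVWaJiId3eIm8zLhmZ4eKqqqqqkRVVTRFVmaJmId3d4iZqqhmZneaqqqqukVmZURVZmeJmId3d4iIiIdmZmeaqqqqq0VmVURWd3epmIiHd4iId3ZmZmeJqqqqq0VnZEVnd3i6mIiYiHiId3ZmZmiZqqqqqkRnZEVnd4nMuZmZmHd3d2ZmZniaqqqqqkRYdUZ3eJrdupmIiId2ZmZmZ5iJqqqqqkRXdUZ4iJnMuodmZ4d2ZmZmeamaqquqqkRXdUZ3eHeIdlVVVndmZmZ3iqmqqru6qmZ3dUVmZlVVVEREVWZneJmJq6qqmavLqnd3ZERWZURURERVVVVWeruqu6qYiJmrumZVVEVmVERERERWZlVVaKu7u6h3d3d4q1VERFVVREREREVWZVVWZ4iamYd3d3h3iFRERFVERERERFVVVVVWZmeIh3iHd4iId2VVVUREREREVVVVREVVZmZ4iIiHd4iIiGVmZVVERERFVERERERVVVVoiJiHeIiIiHd3dmVUREVERERERERVVVVoiJiIiJmZiIiId2ZURFRERERERERVVmZ3iIiIiIiJiJiHd3ZUREREREREREVVZ3d3d4d3d4iJmIh3dmZURERERERERFVWZ4iId4iHd4mqmWZmZlVURERFRERERVVVZ4iIiImHd4mqqlVmZVVURERFVVVERVVVZ4iIiJmHd3iaulZmVVVERERFVVRERVVVZniIiJmHd3iaug=="/>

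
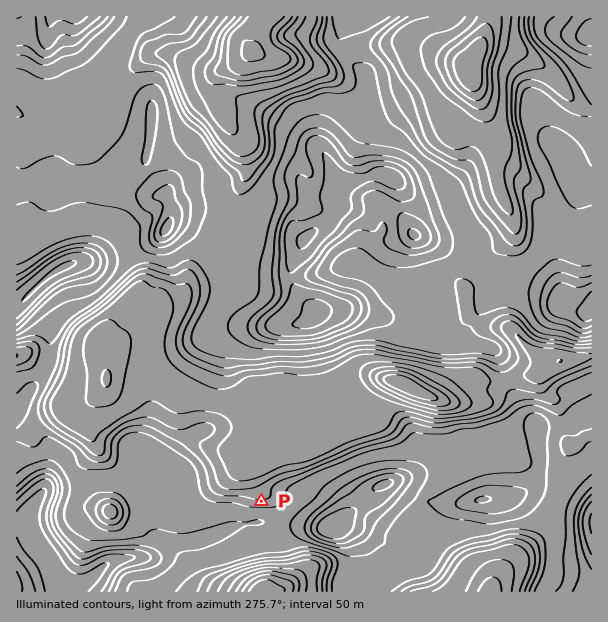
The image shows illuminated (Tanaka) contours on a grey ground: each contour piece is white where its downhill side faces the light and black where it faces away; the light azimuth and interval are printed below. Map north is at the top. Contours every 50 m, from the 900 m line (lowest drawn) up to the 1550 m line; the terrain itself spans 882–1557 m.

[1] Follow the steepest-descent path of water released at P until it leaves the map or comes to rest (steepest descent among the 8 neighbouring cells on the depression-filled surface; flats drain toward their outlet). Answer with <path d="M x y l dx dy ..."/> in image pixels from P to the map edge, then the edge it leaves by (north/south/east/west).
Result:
<path d="M261 501l0 20-7 0-5 3-12 1-12 6-3 0-4 3-9 2-2 1-4 0-2 2-3 0-6 3-24 0-3 1-13 14-21 0-2 1-7 0-2 2-9 1-9 8-1 0-11 10-6 3 0 2-1 0-8 7"/>
exit: south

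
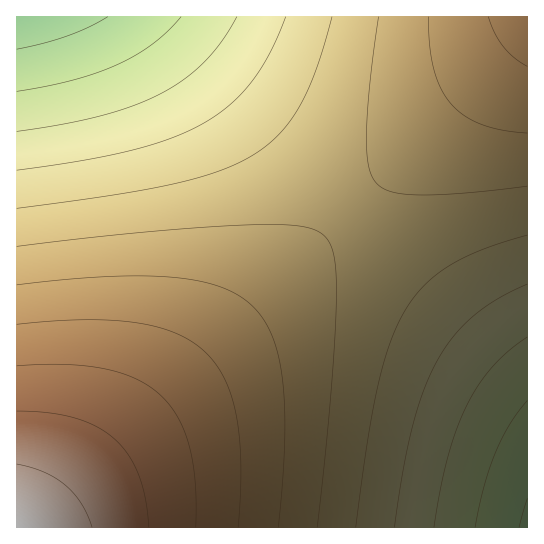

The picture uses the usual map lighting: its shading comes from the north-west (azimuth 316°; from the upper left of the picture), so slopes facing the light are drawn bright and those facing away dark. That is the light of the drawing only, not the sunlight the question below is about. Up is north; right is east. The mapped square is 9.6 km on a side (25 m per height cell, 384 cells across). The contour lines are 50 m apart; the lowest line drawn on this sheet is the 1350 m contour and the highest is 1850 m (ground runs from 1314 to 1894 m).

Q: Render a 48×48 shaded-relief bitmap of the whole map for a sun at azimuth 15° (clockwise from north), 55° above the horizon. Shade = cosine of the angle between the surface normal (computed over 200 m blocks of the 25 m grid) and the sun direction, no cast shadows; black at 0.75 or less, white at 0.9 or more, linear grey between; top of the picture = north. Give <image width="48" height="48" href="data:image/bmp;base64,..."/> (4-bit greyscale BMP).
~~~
<image width="48" height="48" href="data:image/bmp;base64,Qk32BAAAAAAAAHYAAAAoAAAAMAAAADAAAAABAAQAAAAAAIAEAAATCwAAEwsAABAAAAAAAAAAAAAAABEREQAiIiIAMzMzAERERABVVVUAZmZmAHd3dwCIiIgAmZmZAKqqqgC7u7sAzMzMAN3d3QDu7u4A////AJmZmIiIiIiIiId3d3d3d3d3d3d3d3d3d5mZmIiIiIiIiId3d3d3d3d3d3d3d3d3d5mZmYiIiIiIiIiHd3d3d3d3d3d3d3d3d5mZmZmIiIiIiIiId3d3d3d3d3d3d3d3d5mZmZmYiIiIiIiIiHd3d3d3d3d3d3d3ZpmZmZmZiIiIiIiIiId3d3d3d3d3d3d2ZpmZmZmZmYiIiIiIiIh3d3d3d3d3d3dmZqmZmZmZmZiIiIiIiIh3d3d3d3d3d3ZmZqqpmZmZmZmIiIiIiIiHd3d3d3d3d2ZmZqqqmZmZmZmYiIiIiIiHd3d3d3d3dmZmZqqqqZmZmZmZiIiIiIiId3d3d3d3ZmZmZqqqqqmZmZmZmYiIiIiId3d3d3d2ZmZmZqqqqqqZmZmZmZiIiIiId3d3d3dmZmZmVaqqqqqpmZmZmZiIiIiId3d3d3ZmZmZlVaqqqqqqqZmZmZmIiIiIh3d3d3ZmZmZVVaqqqqqqqpmZmZmYiIiIh3d3d2ZmZmVVVaqqqqqqqqmZmZmZiIiIh3d3d2ZmZmVVVaqqqqqqqqqZmZmZiIiIh3d3dmZmZlVVVaqqqqqqqqqpmZmZmIiIh3d3dmZmZVVVVaqqqqqqqqqpmZmZmIiIh3d3dmZmZVVVVaqqqqqqqqqqmZmZmIiIh3d3dmZmVVVVVKqqqqqqqqqqqZmZmYiIh3d3ZmZmVVVVRKqqqqqqqqqqqZmZmYiIh3d3ZmZlVVVURKqqqqqqqqqqqpmZmYiIh3d3ZmZlVVVURKqqqqqqqqqqqpmZmYiIh3d3ZmZlVVVERKqqqqqqqqqqqpmZmYiIh3d3ZmZVVVVERKqqqqqqqqqqqpmZmYiIh3d2ZmZVVVVERKqqqqqqqqqqqpmZmYiIh3d2ZmZVVVRERKqqqqqqqqqqqpmZmYiIh3d2ZmZVVVRERKqqqqqqqqqqqpmZmYiIh3d2ZmZVVVRERKqqqqqqqqqqqpmZmYiIh3d2ZmZVVVRERKqqqqqqqqqqqpmZmYiIh3d2ZmZVVVRERKqqqqqqqqqqqZmZmYiId3d2ZmZVVVVERKqqqqqqqqqqqZmZmIiId3d2ZmZVVVVERKqqqqqqqqqqmZmZmIiId3d2ZmZVVVVERKqqqqqqqqqqmZmZmIiId3d2ZmZVVVVURKqqqqqqqqqpmZmZiIiId3d2ZmZVVVVURKqqqqqqqqqZmZmYiIiHd3d2ZmZlVVVVRKqqqqqqqqmZmZmYiIiHd3d2ZmZlVVVVRKqqqqqqqpmZmZmIiIiHd3d2ZmZlVVVVVKqqqqqqqpmZmZiIiIh3d3d2ZmZmVVVVVaqqqqqqmZmZmZiIiIh3d3d2ZmZmVVVVVaqqqqqpmZmZmYiIiId3d3d2ZmZmZVVVVaqqqqqZmZmZmIiIiHd3d3d2ZmZmZlVVVaqqqqmZmZmZiIiIiHd3d3d2ZmZmZlVVVaqqqpmZmZmYiIiIh3d3d3d2ZmZmZmVVVaqqqZmZmZmIiIiId3d3d3d2ZmZmZmZVVaqqmZmZmZiIiIiId3d3d3d2ZmZmZmZlVQ=="/>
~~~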